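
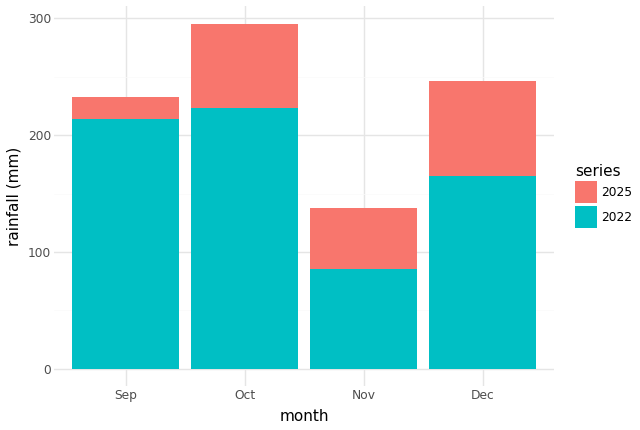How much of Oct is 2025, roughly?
2025 top ≈ 300, bottom ≈ 225; segment ≈ 75.

≈ 75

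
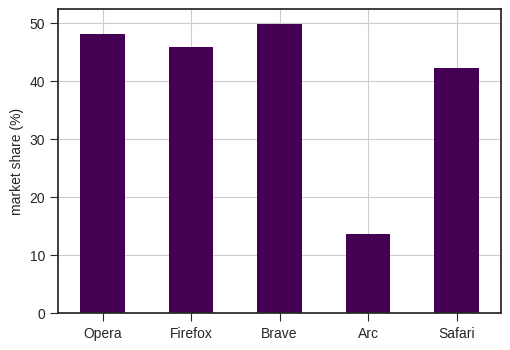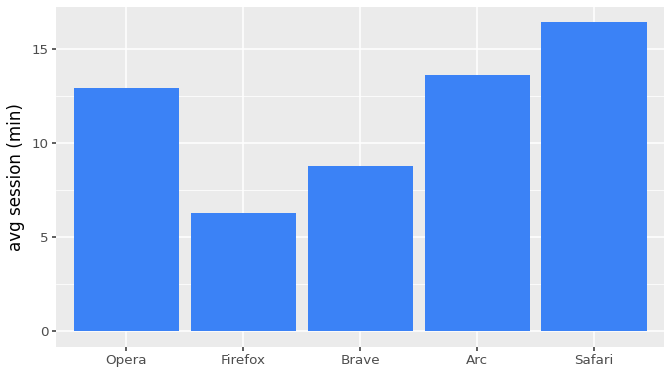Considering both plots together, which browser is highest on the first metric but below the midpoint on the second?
Brave

Chart 2 median avg session (min) ≈ 12; below-median browsers: Firefox, Brave. Among those, Brave has the highest market share (%) (≈ 50).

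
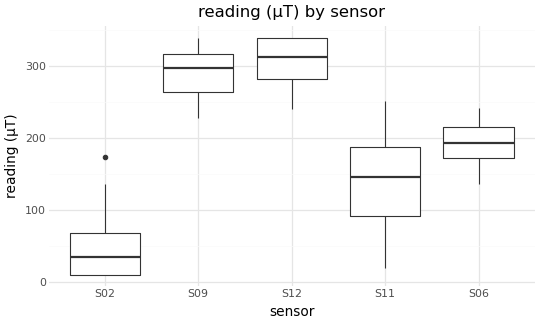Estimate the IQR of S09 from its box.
Q3 ≈ 325, Q1 ≈ 275; IQR ≈ 50.

≈ 50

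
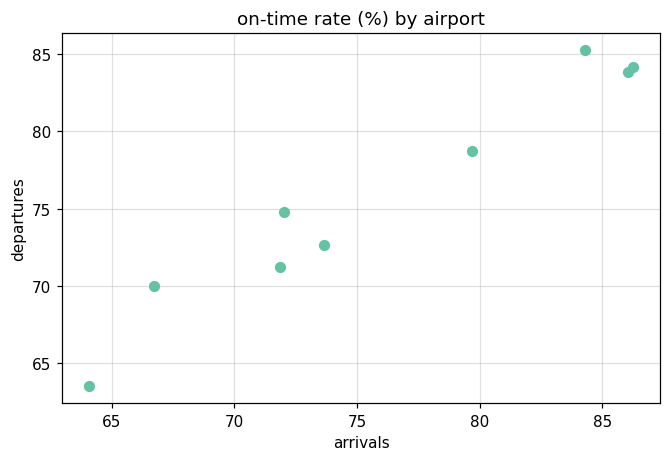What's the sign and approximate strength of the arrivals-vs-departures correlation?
positive, strong

Points are positively correlated; strong (|r| ≈ 1.0).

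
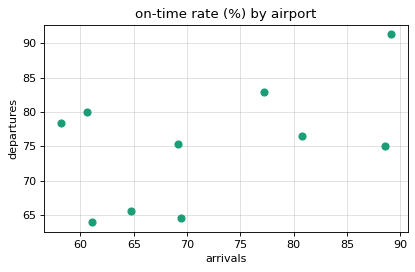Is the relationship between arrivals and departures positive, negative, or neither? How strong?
positive, moderate

Points are positively correlated; moderate (|r| ≈ 0.5).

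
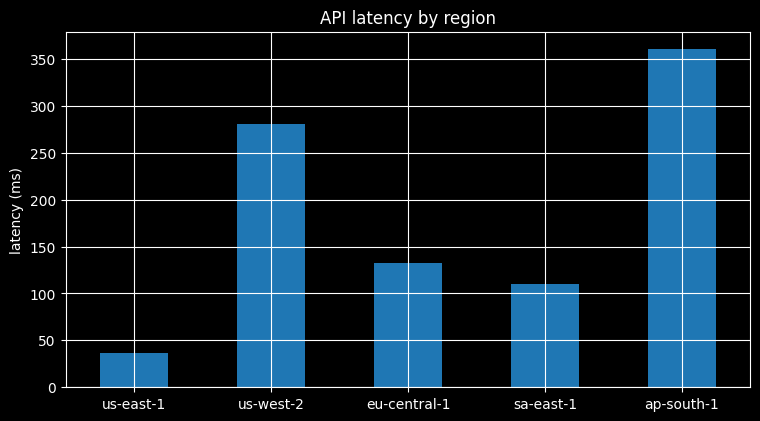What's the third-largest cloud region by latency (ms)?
Top 4: ap-south-1 ≈ 350, us-west-2 ≈ 300, eu-central-1 ≈ 150, sa-east-1 ≈ 100.

eu-central-1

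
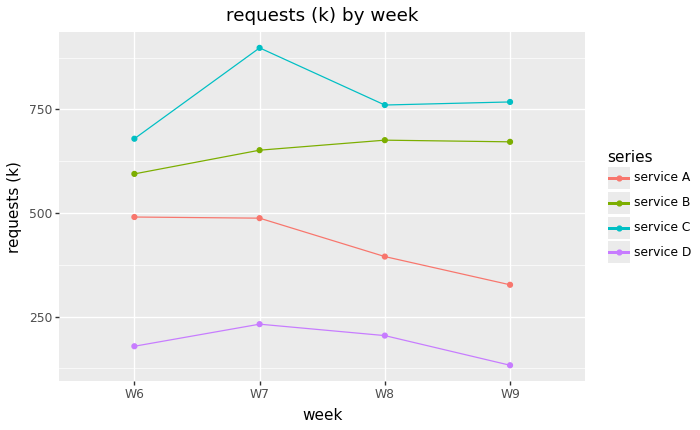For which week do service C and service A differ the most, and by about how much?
W9: service C ≈ 800, service A ≈ 300 → gap ≈ 500. Next-largest (W7) is only ≈ 400.

W9, ≈ 500 k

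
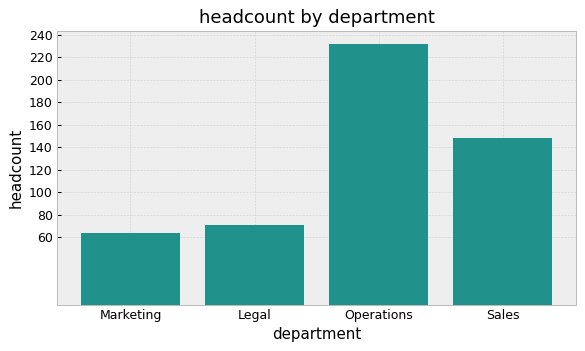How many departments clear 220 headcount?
1

Above 220: Operations.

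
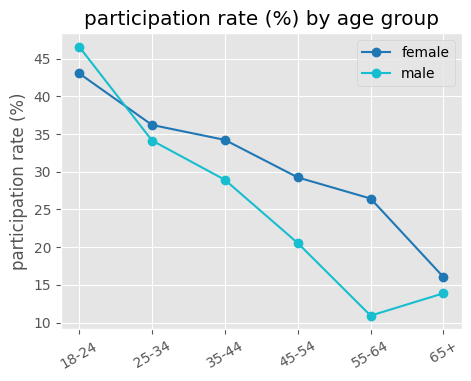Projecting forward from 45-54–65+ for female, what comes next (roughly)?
Last three: 30, 25, 15 → slope ≈ -7.5/step → next ≈ 7.5.

≈ 7.5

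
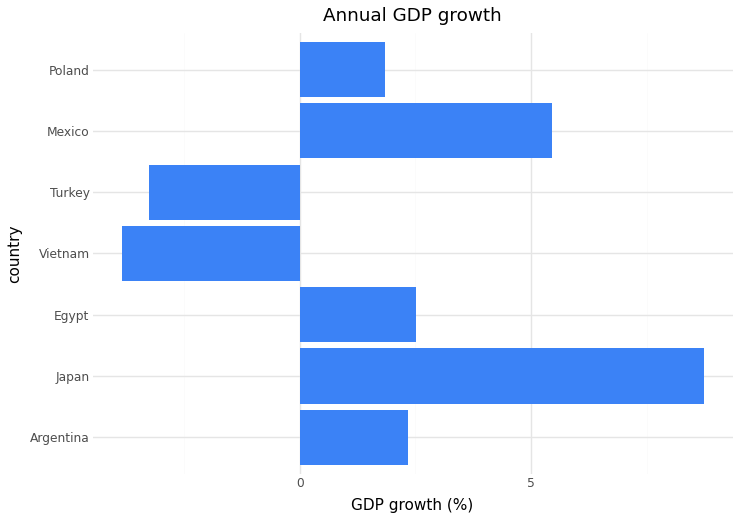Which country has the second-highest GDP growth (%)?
Mexico

Top 3: Japan ≈ 8, Mexico ≈ 6, Egypt ≈ 2.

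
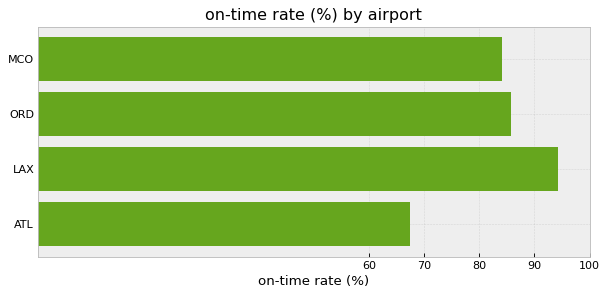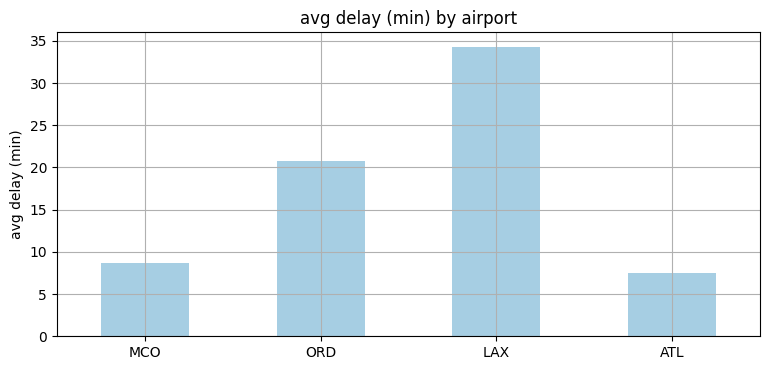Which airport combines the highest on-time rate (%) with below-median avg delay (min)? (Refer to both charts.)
Chart 2 median avg delay (min) ≈ 15; below-median airports: MCO, ATL. Among those, MCO has the highest on-time rate (%) (≈ 80).

MCO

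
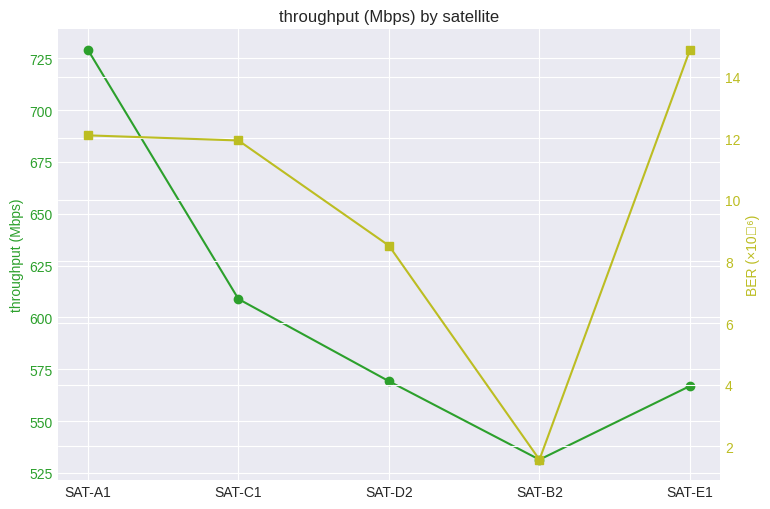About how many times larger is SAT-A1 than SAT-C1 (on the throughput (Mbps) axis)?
≈ 1.2×

SAT-A1 ≈ 720, SAT-C1 ≈ 600; 720/600 ≈ 1.2.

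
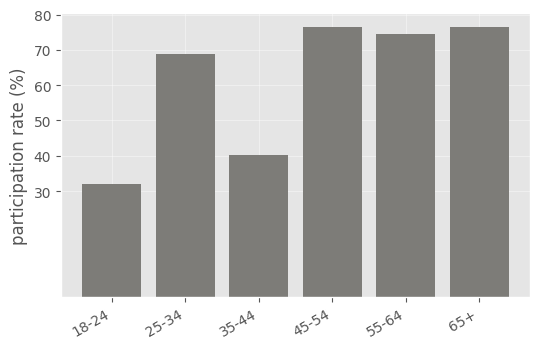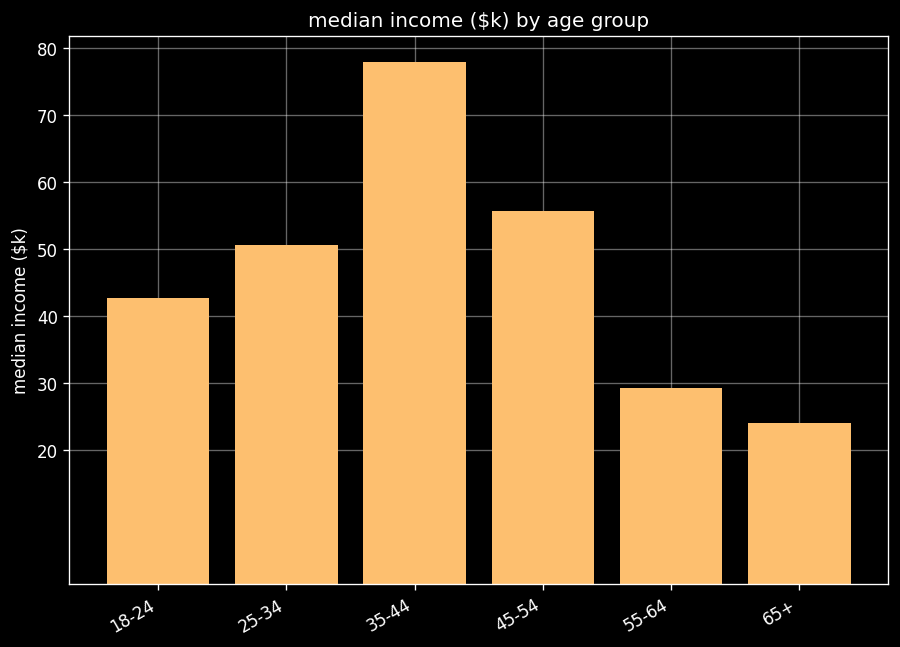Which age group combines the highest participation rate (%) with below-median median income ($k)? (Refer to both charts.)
Chart 2 median median income ($k) ≈ 50; below-median age groups: 18-24, 55-64, 65+. Among those, 65+ has the highest participation rate (%) (≈ 80).

65+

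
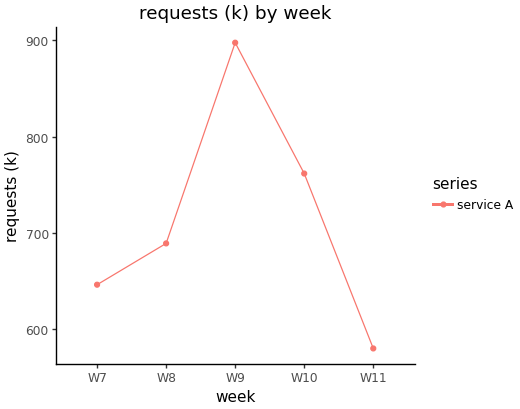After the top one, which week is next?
Top 3: W9 ≈ 900, W10 ≈ 750, W8 ≈ 700.

W10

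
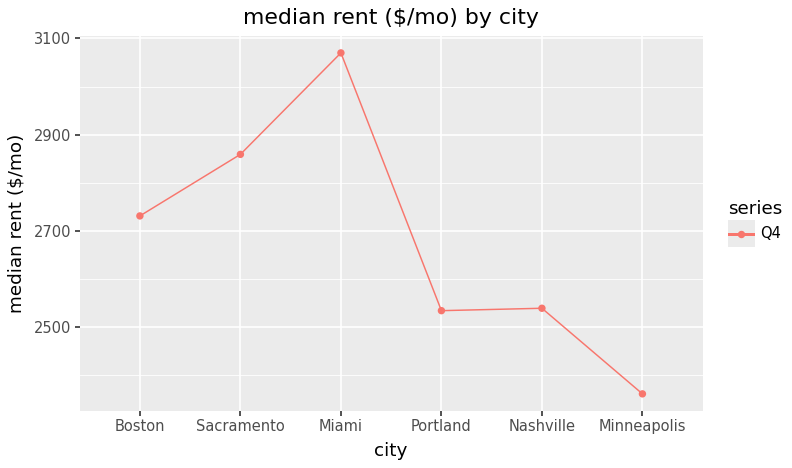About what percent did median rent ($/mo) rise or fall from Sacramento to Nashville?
Sacramento ≈ 2900, Nashville ≈ 2500; (2500 − 2900) / 2900 ≈ -13.8%.

≈ -13.8%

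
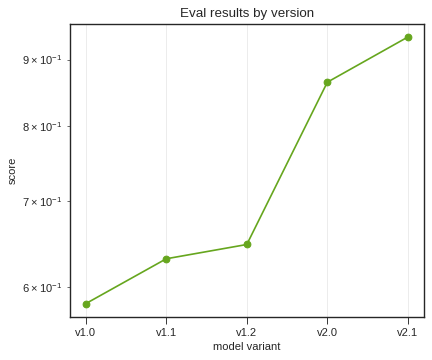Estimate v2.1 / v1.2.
≈ 1.46×

v2.1 ≈ 0.95, v1.2 ≈ 0.65; 0.95/0.65 ≈ 1.46.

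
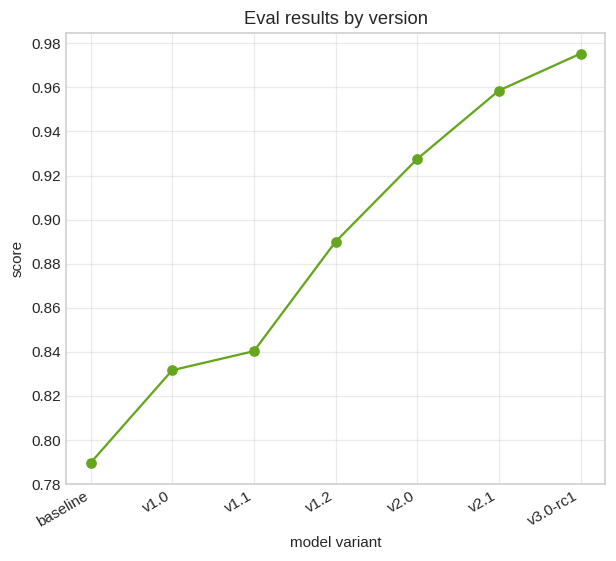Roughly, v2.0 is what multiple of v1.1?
v2.0 ≈ 0.92, v1.1 ≈ 0.84; 0.92/0.84 ≈ 1.1.

≈ 1.1×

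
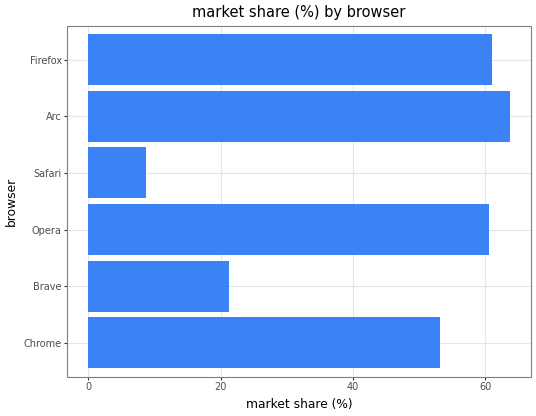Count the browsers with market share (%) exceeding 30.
4

Above 30: Chrome, Opera, Arc, Firefox.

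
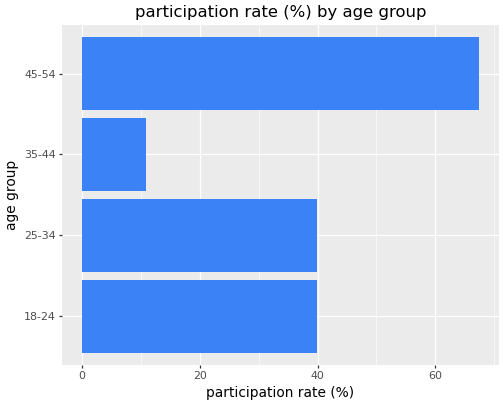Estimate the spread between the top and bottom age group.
≈ 60

Max 45-54 ≈ 70, min 35-44 ≈ 10; range ≈ 60.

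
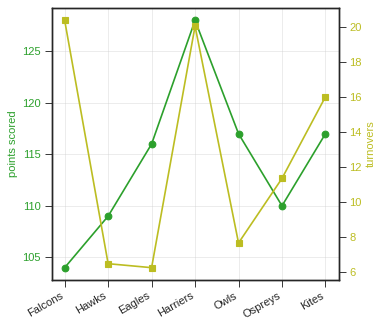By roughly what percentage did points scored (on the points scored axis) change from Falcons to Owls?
≈ +11.5%

Falcons ≈ 104, Owls ≈ 116; (116 − 104) / 104 ≈ +11.5%.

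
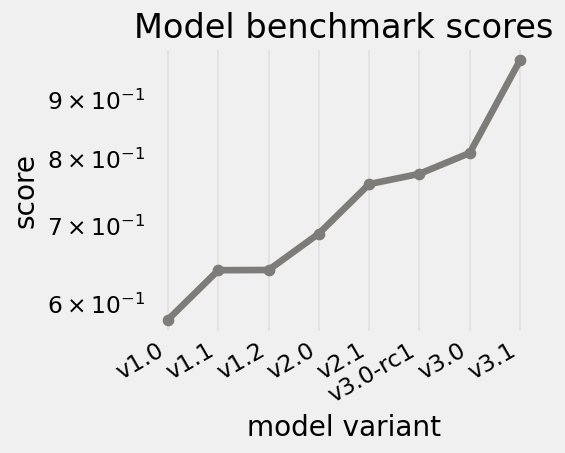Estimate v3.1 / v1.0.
≈ 1.58×

v3.1 ≈ 0.95, v1.0 ≈ 0.60; 0.95/0.60 ≈ 1.58.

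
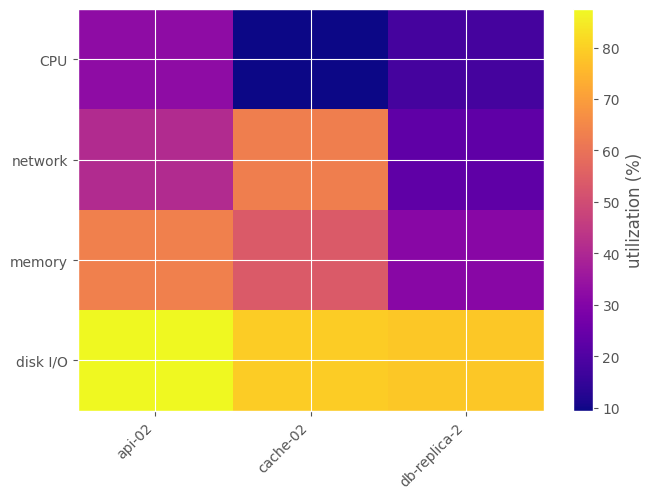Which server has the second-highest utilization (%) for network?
api-02

Top 3 for network: cache-02 ≈ 60, api-02 ≈ 40, db-replica-2 ≈ 20.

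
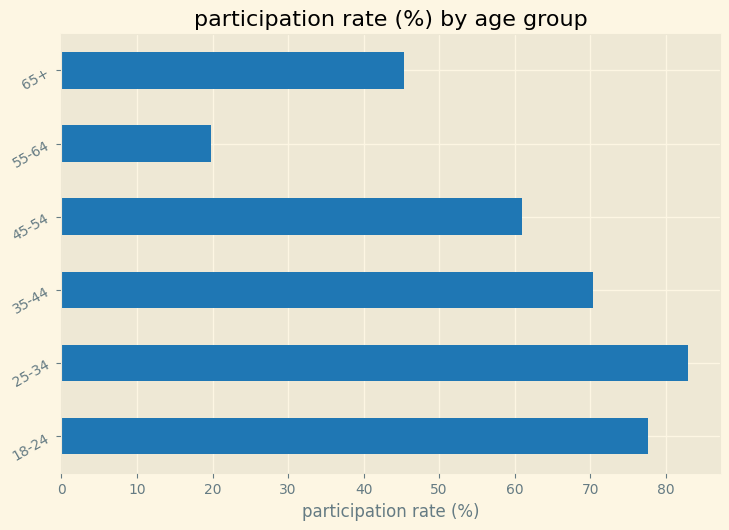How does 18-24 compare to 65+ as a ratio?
18-24 ≈ 80, 65+ ≈ 50; 80/50 ≈ 1.6.

≈ 1.6×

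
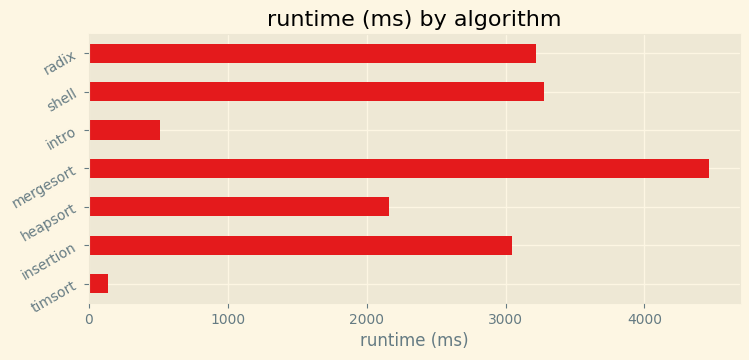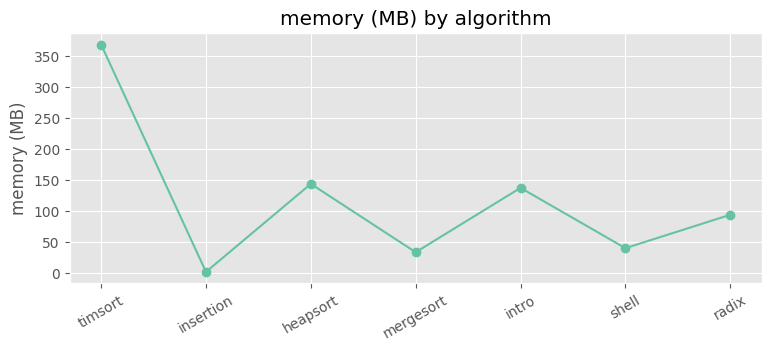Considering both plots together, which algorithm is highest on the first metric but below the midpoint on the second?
mergesort

Chart 2 median memory (MB) ≈ 100; below-median algorithms: insertion, mergesort, shell. Among those, mergesort has the highest runtime (ms) (≈ 4500).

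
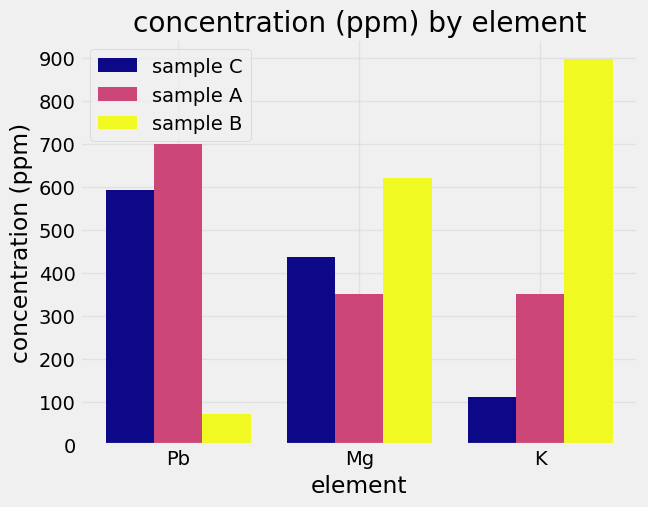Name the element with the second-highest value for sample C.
Mg

Top 3 for sample C: Pb ≈ 600, Mg ≈ 400, K ≈ 100.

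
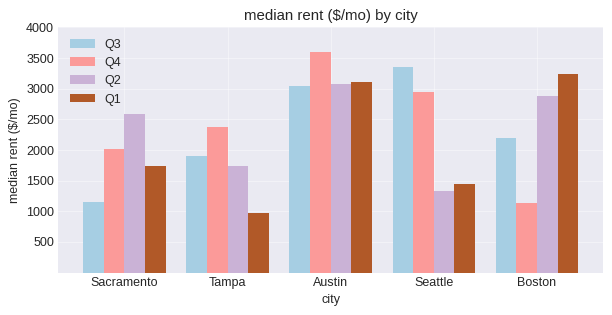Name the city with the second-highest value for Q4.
Top 3 for Q4: Austin ≈ 3500, Seattle ≈ 3000, Tampa ≈ 2500.

Seattle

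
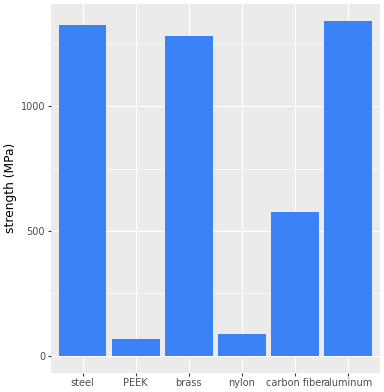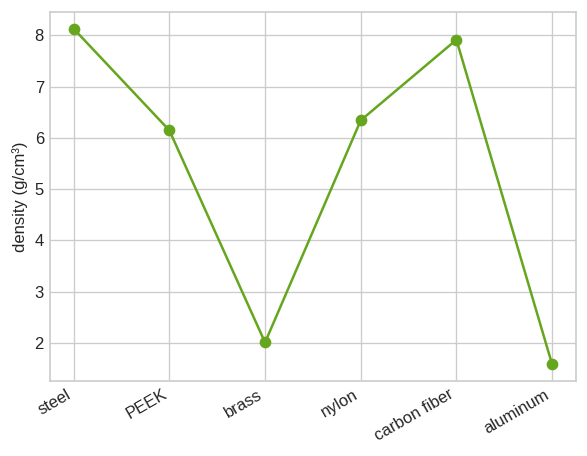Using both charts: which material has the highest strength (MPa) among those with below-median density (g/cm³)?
aluminum

Chart 2 median density (g/cm³) ≈ 6; below-median materials: PEEK, brass, aluminum. Among those, aluminum has the highest strength (MPa) (≈ 1400).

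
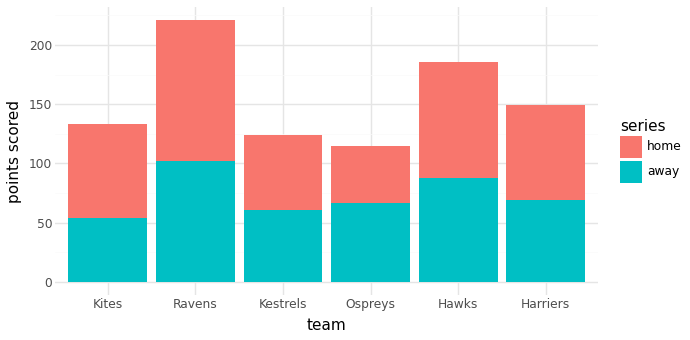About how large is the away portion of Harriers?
away top ≈ 60, bottom ≈ 0; segment ≈ 60.

≈ 60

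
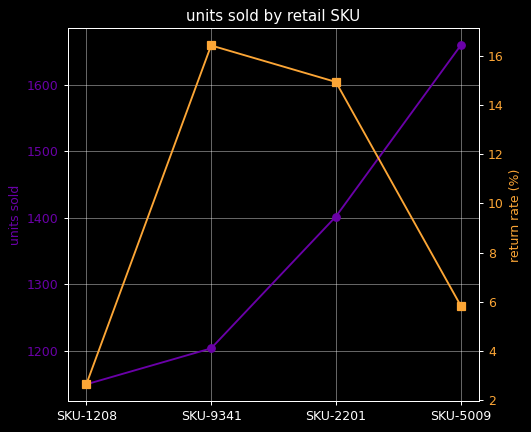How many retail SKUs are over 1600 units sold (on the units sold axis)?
1

Above 1600: SKU-5009.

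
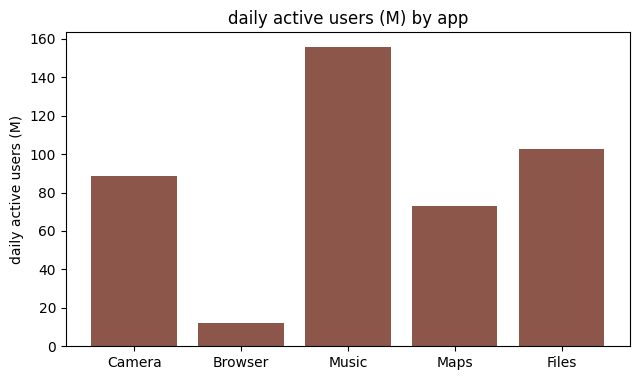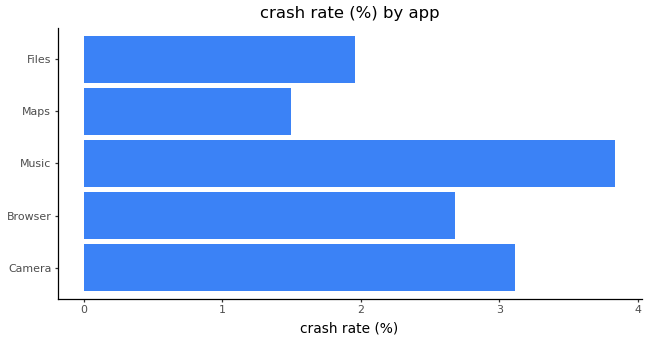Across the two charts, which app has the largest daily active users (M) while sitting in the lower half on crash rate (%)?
Chart 2 median crash rate (%) ≈ 2.5; below-median apps: Maps, Files. Among those, Files has the highest daily active users (M) (≈ 100).

Files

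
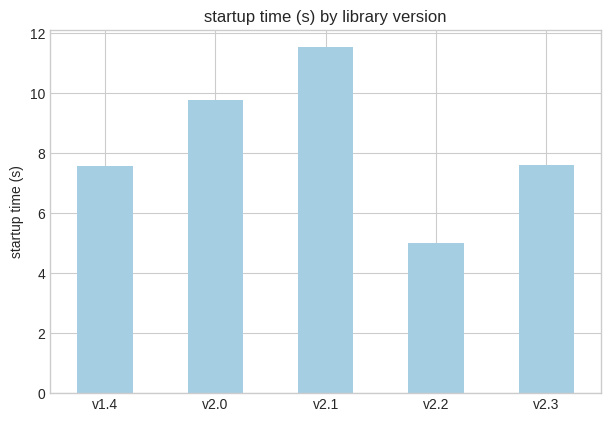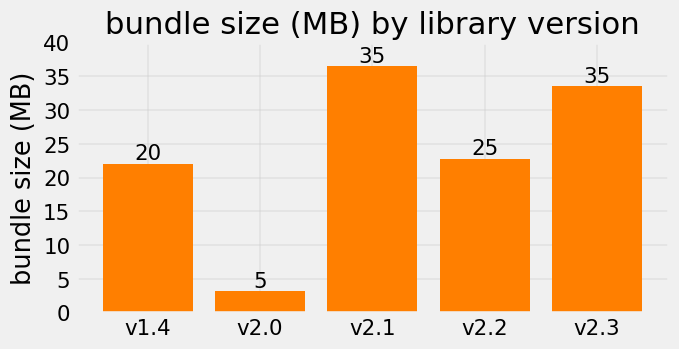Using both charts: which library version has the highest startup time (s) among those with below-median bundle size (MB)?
v2.0

Chart 2 median bundle size (MB) ≈ 25; below-median library versions: v1.4, v2.0. Among those, v2.0 has the highest startup time (s) (≈ 10).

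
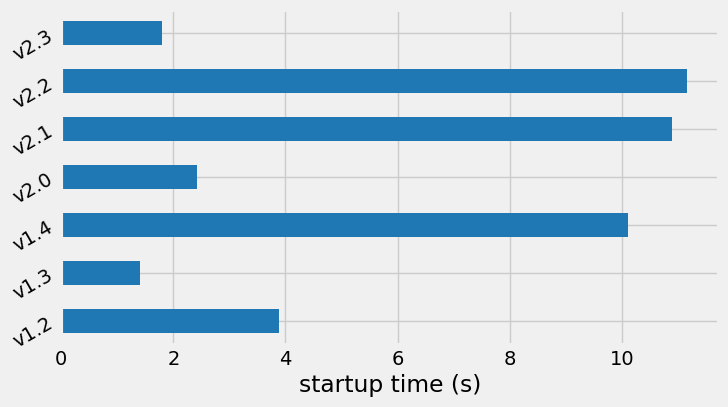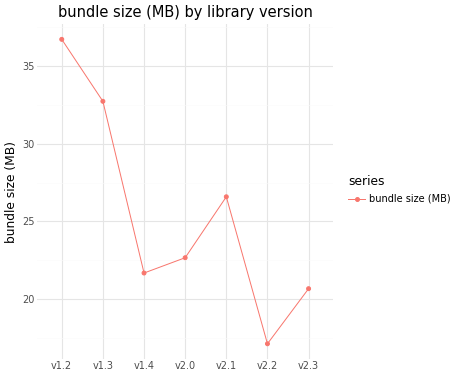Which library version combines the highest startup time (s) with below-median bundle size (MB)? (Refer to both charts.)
v2.2

Chart 2 median bundle size (MB) ≈ 25; below-median library versions: v1.4, v2.2, v2.3. Among those, v2.2 has the highest startup time (s) (≈ 12).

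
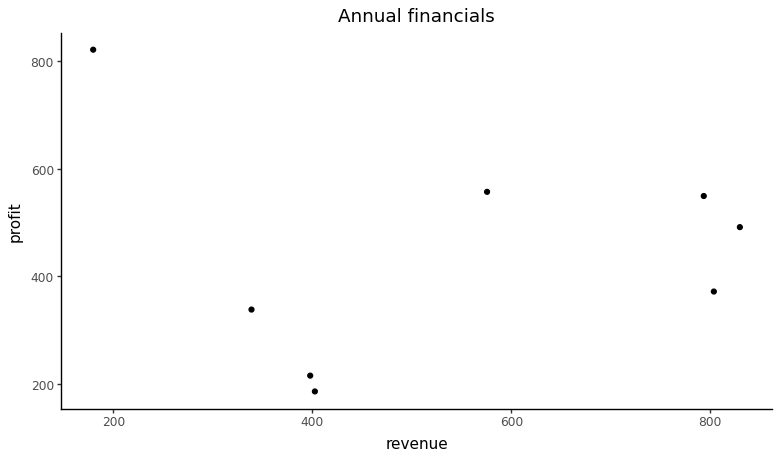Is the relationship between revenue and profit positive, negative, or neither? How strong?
Points are roughly uncorrelated; weak (|r| ≈ 0.1).

no clear correlation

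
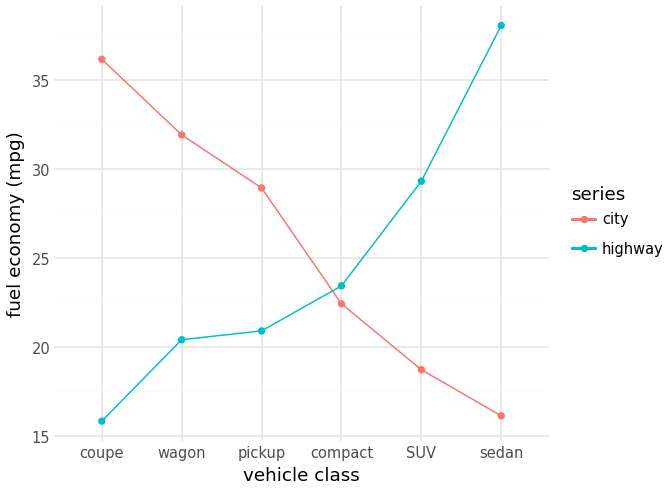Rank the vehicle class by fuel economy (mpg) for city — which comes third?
Top 4 for city: coupe ≈ 36, wagon ≈ 32, pickup ≈ 28, compact ≈ 22.

pickup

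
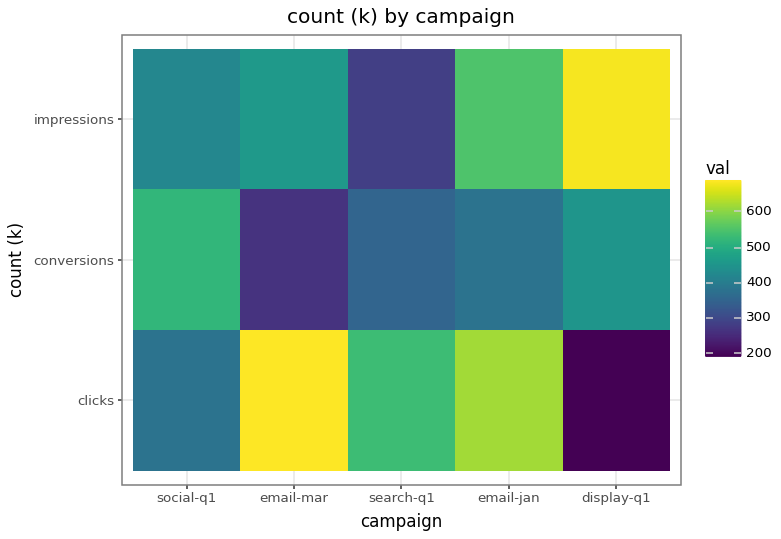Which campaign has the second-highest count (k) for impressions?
Top 3 for impressions: display-q1 ≈ 700, email-jan ≈ 550, email-mar ≈ 450.

email-jan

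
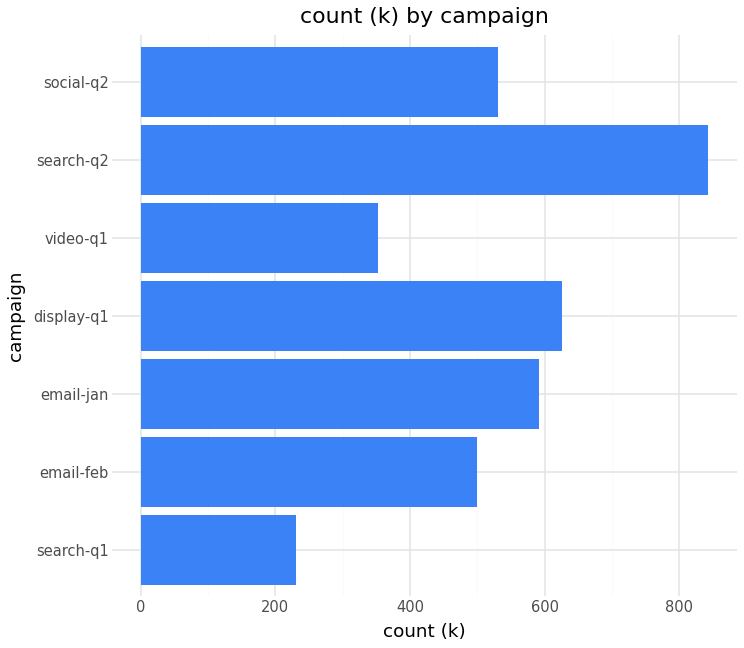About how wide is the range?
Max search-q2 ≈ 800, min search-q1 ≈ 200; range ≈ 600.

≈ 600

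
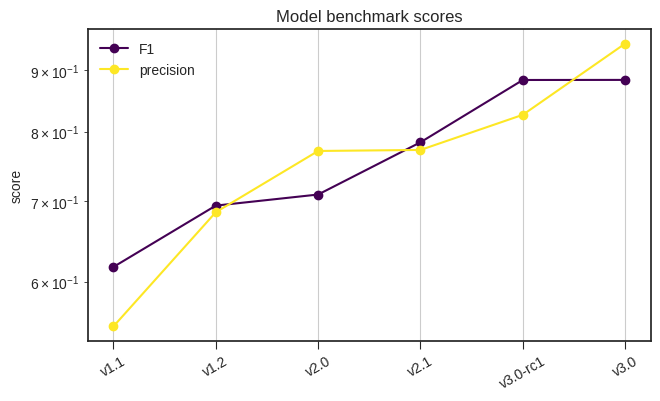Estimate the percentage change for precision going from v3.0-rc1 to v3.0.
≈ +11.8%

v3.0-rc1 ≈ 0.85, v3.0 ≈ 0.95; (0.95 − 0.85) / 0.85 ≈ +11.8%.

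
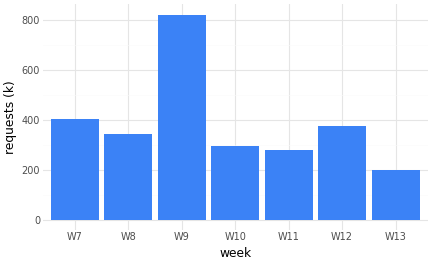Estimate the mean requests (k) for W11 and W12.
(300 + 400) / 2 ≈ 350.

≈ 350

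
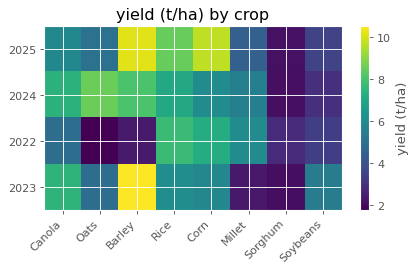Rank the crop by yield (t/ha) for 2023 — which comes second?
Top 3 for 2023: Barley ≈ 11, Canola ≈ 7, Rice ≈ 6.

Canola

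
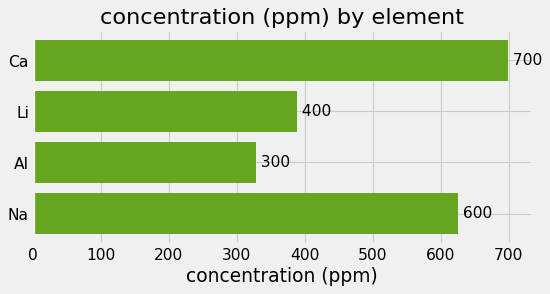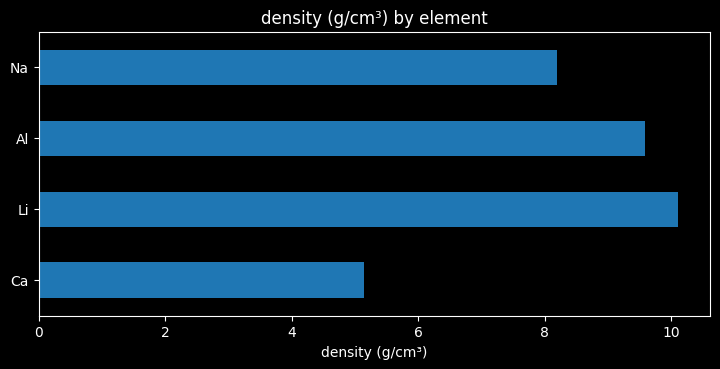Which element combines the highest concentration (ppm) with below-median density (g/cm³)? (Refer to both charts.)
Ca

Chart 2 median density (g/cm³) ≈ 9; below-median elements: Ca, Na. Among those, Ca has the highest concentration (ppm) (≈ 700).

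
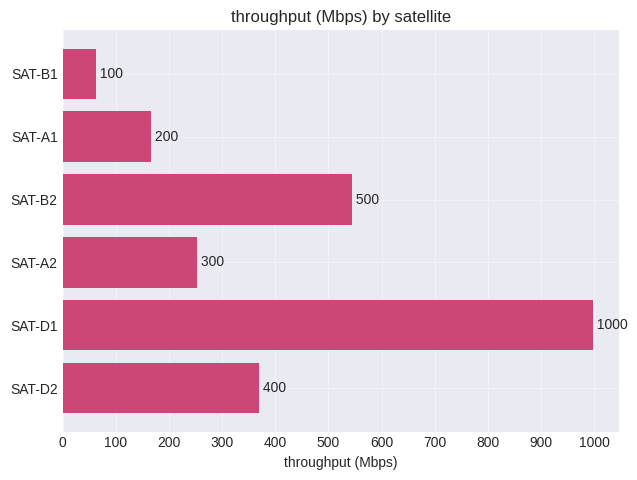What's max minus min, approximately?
Max SAT-D1 ≈ 1000, min SAT-B1 ≈ 100; range ≈ 900.

≈ 900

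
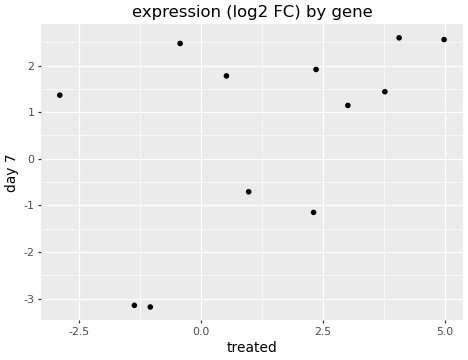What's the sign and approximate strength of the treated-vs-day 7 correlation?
Points are positively correlated; moderate (|r| ≈ 0.5).

positive, moderate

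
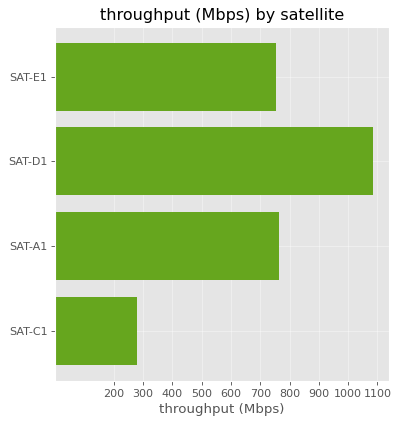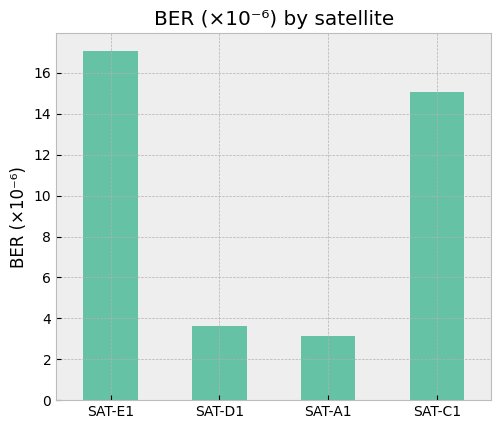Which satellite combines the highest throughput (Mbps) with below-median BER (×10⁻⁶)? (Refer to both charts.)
SAT-D1

Chart 2 median BER (×10⁻⁶) ≈ 10; below-median satellites: SAT-D1, SAT-A1. Among those, SAT-D1 has the highest throughput (Mbps) (≈ 1100).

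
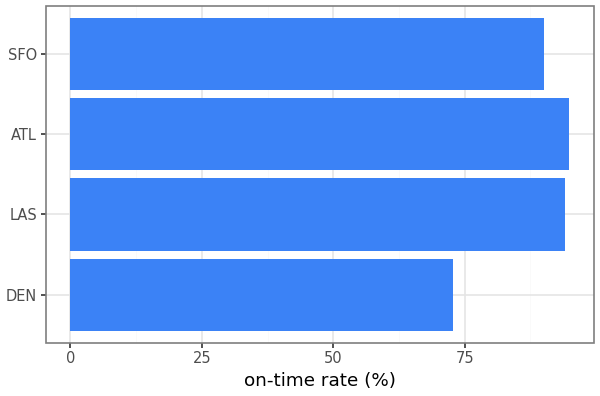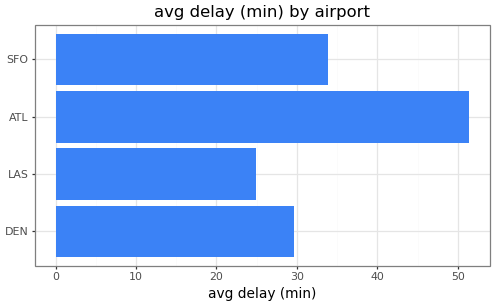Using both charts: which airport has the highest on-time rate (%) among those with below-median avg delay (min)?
Chart 2 median avg delay (min) ≈ 30; below-median airports: DEN, LAS. Among those, LAS has the highest on-time rate (%) (≈ 90).

LAS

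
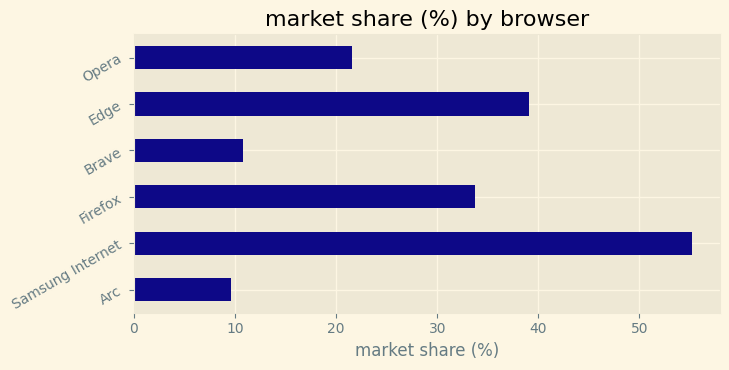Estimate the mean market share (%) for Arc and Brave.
≈ 10

(10 + 10) / 2 ≈ 10.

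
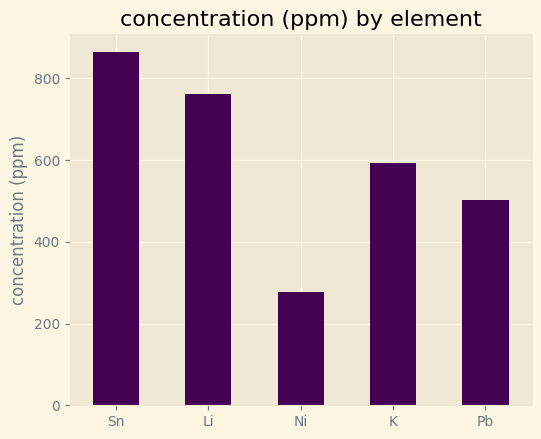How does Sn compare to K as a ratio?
≈ 1.5×

Sn ≈ 900, K ≈ 600; 900/600 ≈ 1.5.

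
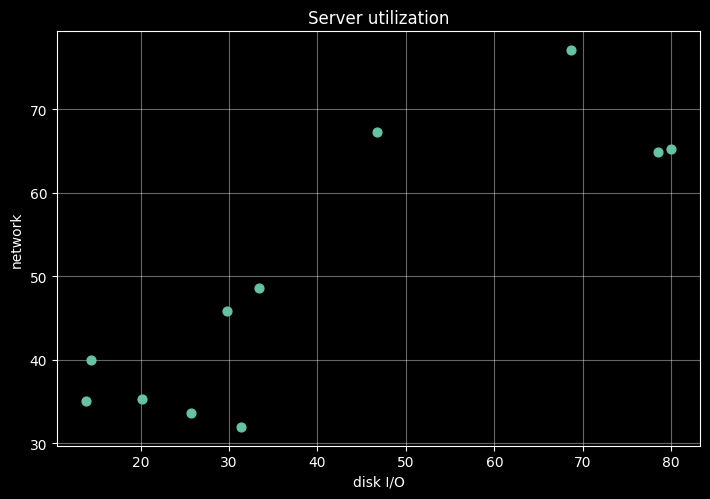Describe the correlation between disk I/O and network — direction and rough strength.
Points are positively correlated; strong (|r| ≈ 0.9).

positive, strong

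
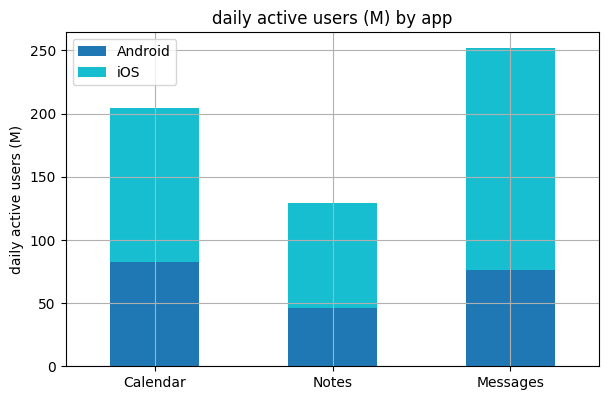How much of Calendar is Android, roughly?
Android top ≈ 75, bottom ≈ 0; segment ≈ 75.

≈ 75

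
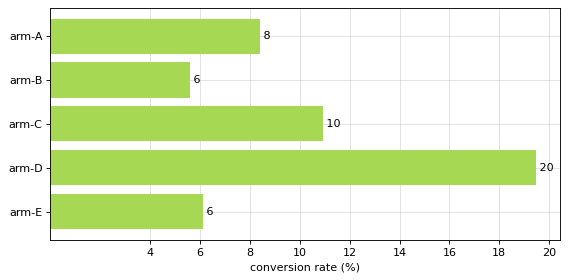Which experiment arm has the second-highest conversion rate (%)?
arm-C

Top 3: arm-D ≈ 20, arm-C ≈ 10, arm-A ≈ 8.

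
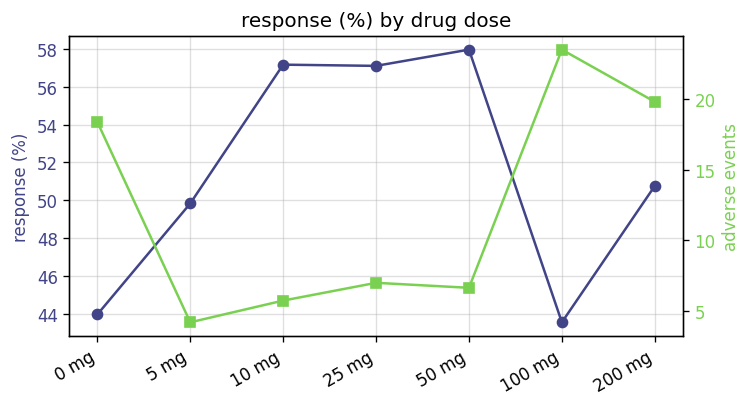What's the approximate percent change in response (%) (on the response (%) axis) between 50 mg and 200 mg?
≈ -13.8%

50 mg ≈ 58, 200 mg ≈ 50; (50 − 58) / 58 ≈ -13.8%.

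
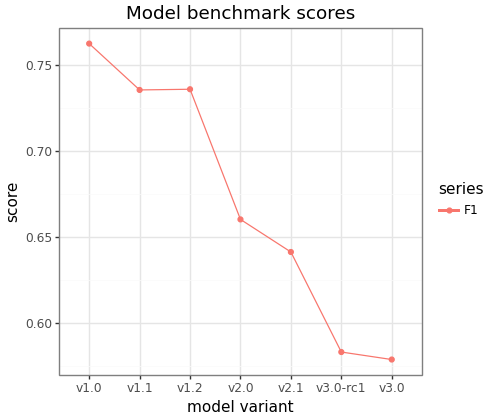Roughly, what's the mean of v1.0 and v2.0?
≈ 0.71

(0.76 + 0.66) / 2 ≈ 0.71.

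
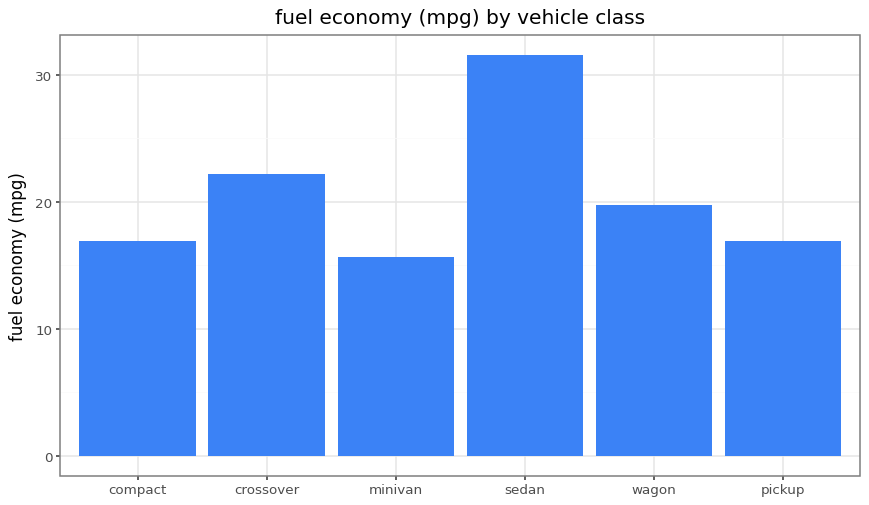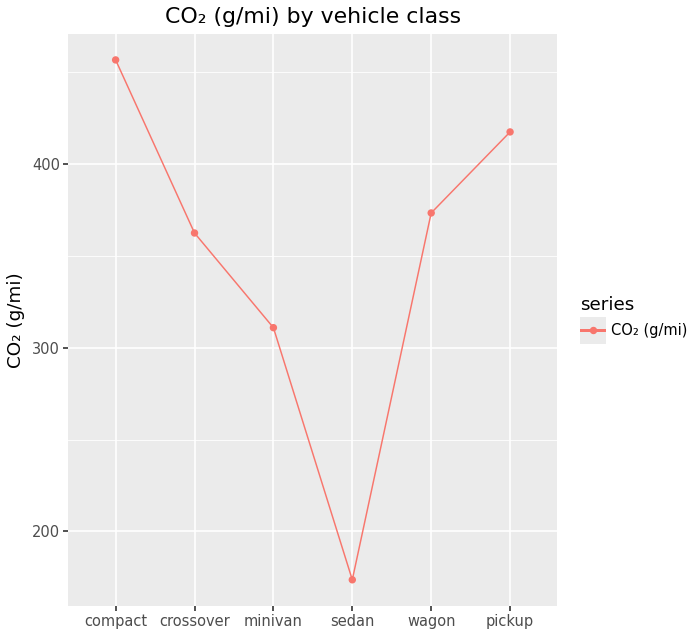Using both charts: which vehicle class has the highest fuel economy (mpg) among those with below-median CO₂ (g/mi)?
sedan

Chart 2 median CO₂ (g/mi) ≈ 350; below-median vehicle classes: crossover, minivan, sedan. Among those, sedan has the highest fuel economy (mpg) (≈ 30).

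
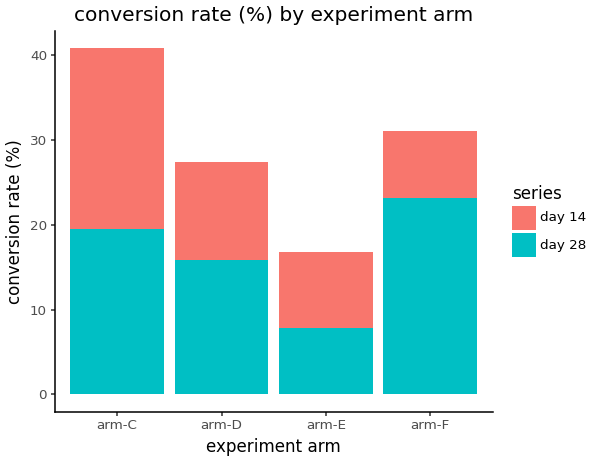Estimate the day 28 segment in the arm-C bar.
day 28 top ≈ 20, bottom ≈ 0; segment ≈ 20.

≈ 20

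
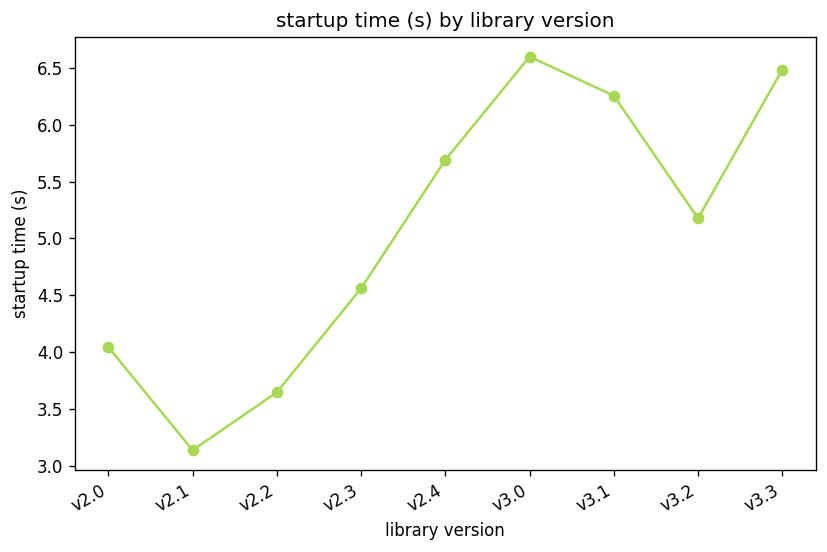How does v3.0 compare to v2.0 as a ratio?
v3.0 ≈ 6.5, v2.0 ≈ 4.0; 6.5/4.0 ≈ 1.62.

≈ 1.62×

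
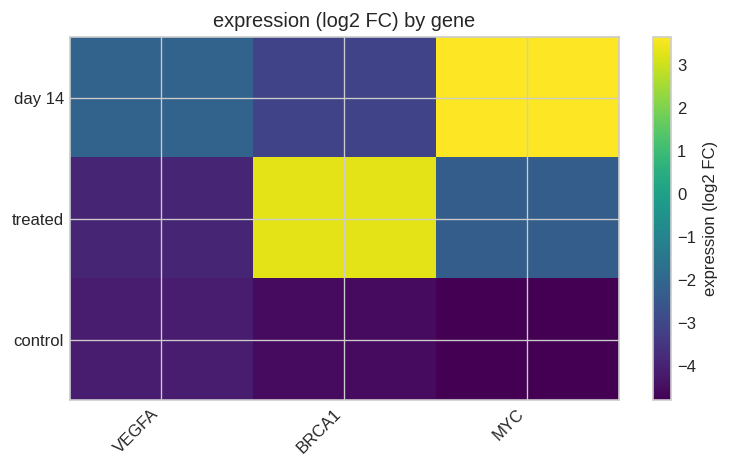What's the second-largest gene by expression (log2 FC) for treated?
MYC

Top 3 for treated: BRCA1 ≈ 3, MYC ≈ -2, VEGFA ≈ -4.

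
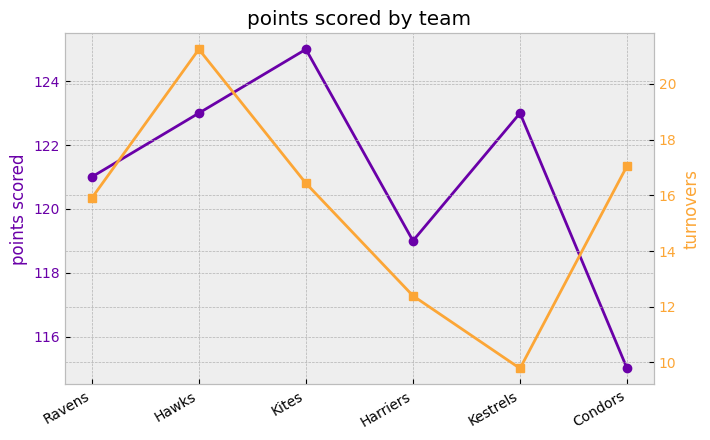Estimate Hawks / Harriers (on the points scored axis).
Hawks ≈ 123, Harriers ≈ 119; 123/119 ≈ 1.03.

≈ 1.03×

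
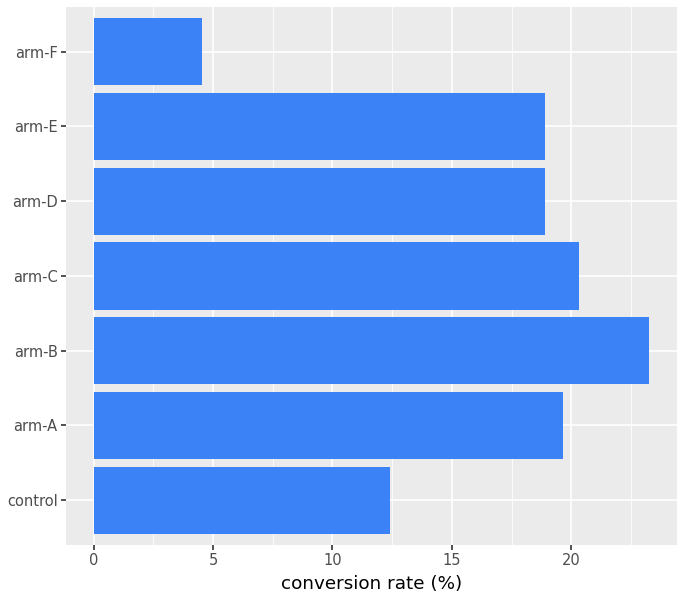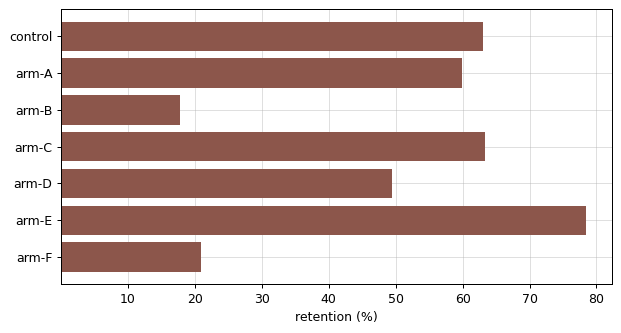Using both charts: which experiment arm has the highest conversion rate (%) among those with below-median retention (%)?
Chart 2 median retention (%) ≈ 60; below-median experiment arms: arm-B, arm-D, arm-F. Among those, arm-B has the highest conversion rate (%) (≈ 25).

arm-B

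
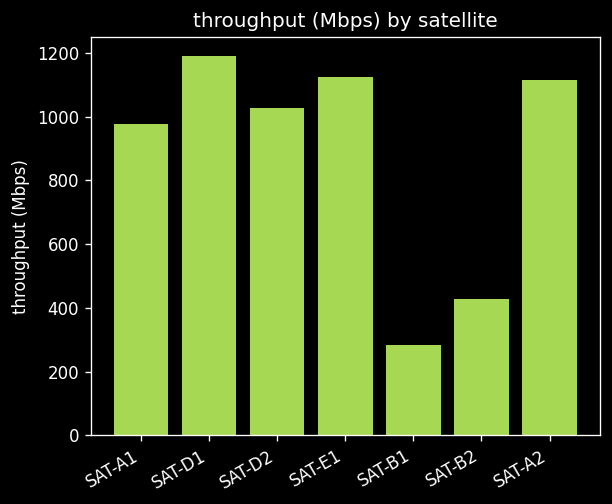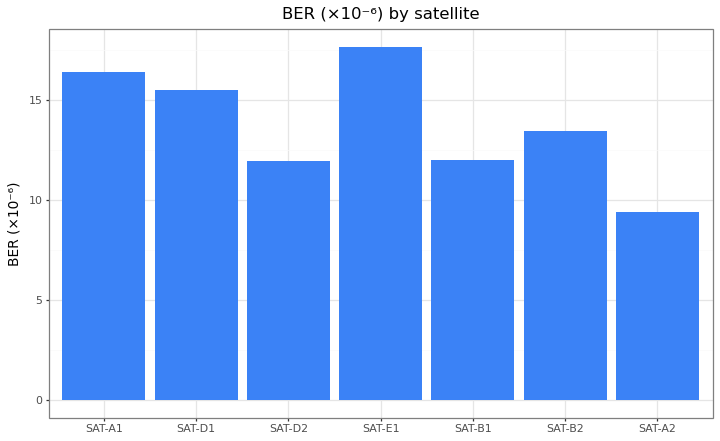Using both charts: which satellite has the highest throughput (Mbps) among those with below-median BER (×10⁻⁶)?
Chart 2 median BER (×10⁻⁶) ≈ 14; below-median satellites: SAT-D2, SAT-B1, SAT-A2. Among those, SAT-A2 has the highest throughput (Mbps) (≈ 1200).

SAT-A2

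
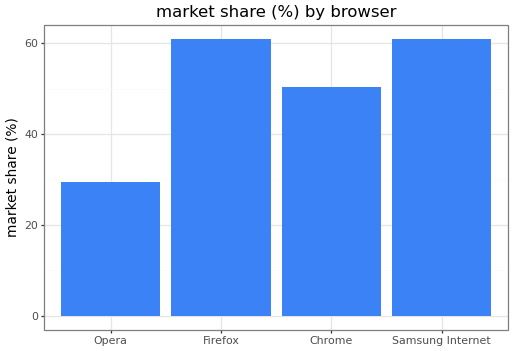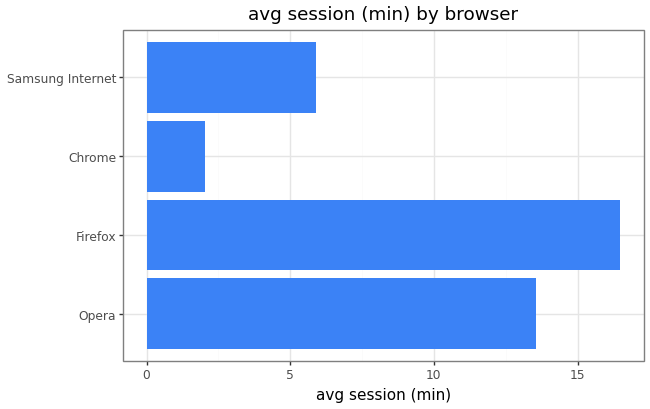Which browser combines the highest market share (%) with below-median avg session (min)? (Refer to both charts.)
Samsung Internet

Chart 2 median avg session (min) ≈ 10; below-median browsers: Chrome, Samsung Internet. Among those, Samsung Internet has the highest market share (%) (≈ 60).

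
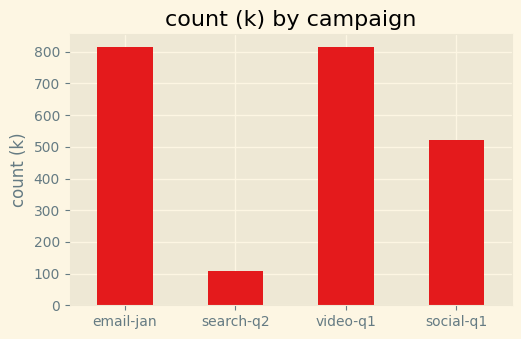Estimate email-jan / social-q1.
≈ 1.6×

email-jan ≈ 800, social-q1 ≈ 500; 800/500 ≈ 1.6.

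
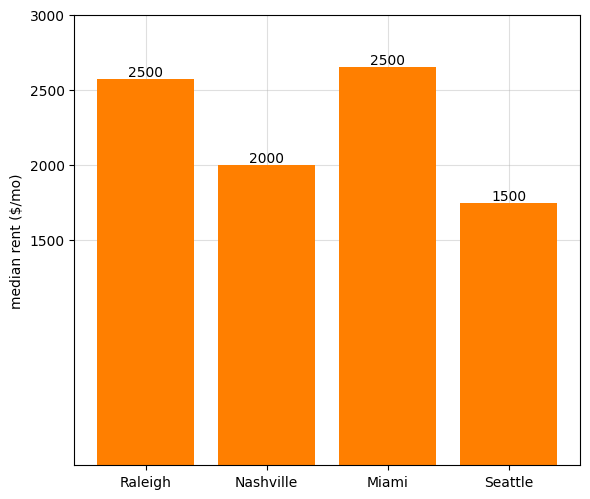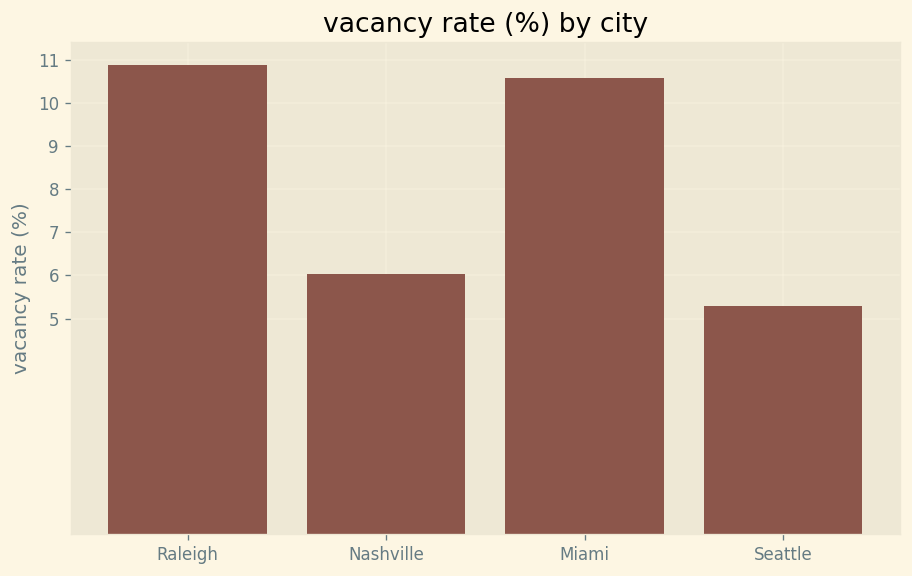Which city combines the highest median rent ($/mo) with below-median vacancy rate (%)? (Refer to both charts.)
Nashville

Chart 2 median vacancy rate (%) ≈ 8; below-median cities: Nashville, Seattle. Among those, Nashville has the highest median rent ($/mo) (≈ 2000).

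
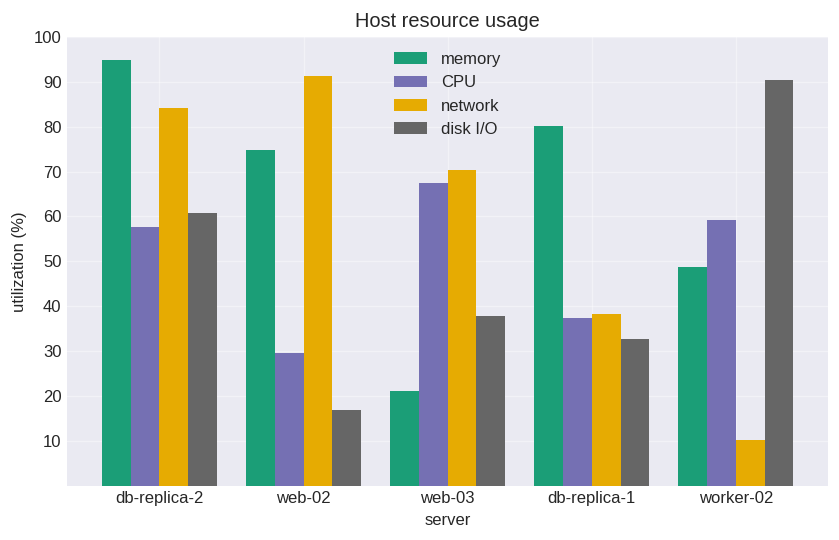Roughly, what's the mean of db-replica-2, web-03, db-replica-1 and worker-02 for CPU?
(60 + 70 + 40 + 60) / 4 ≈ 58.

≈ 58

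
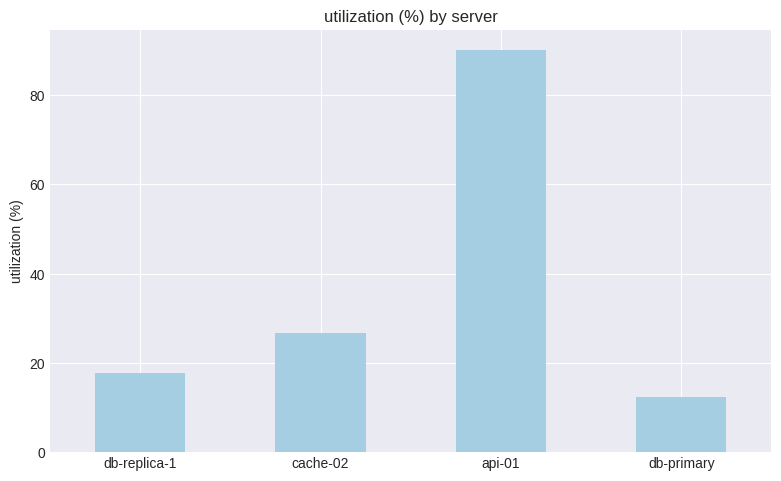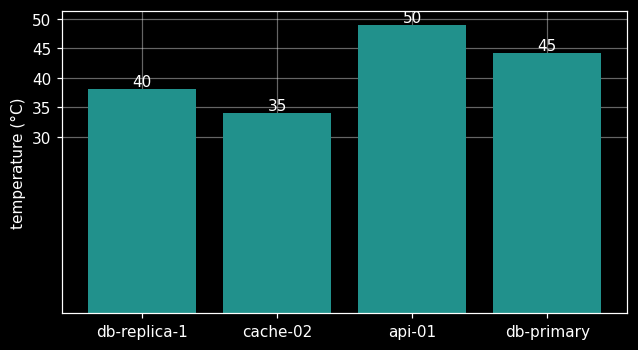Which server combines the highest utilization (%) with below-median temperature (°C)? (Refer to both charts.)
Chart 2 median temperature (°C) ≈ 40; below-median servers: db-replica-1, cache-02. Among those, cache-02 has the highest utilization (%) (≈ 30).

cache-02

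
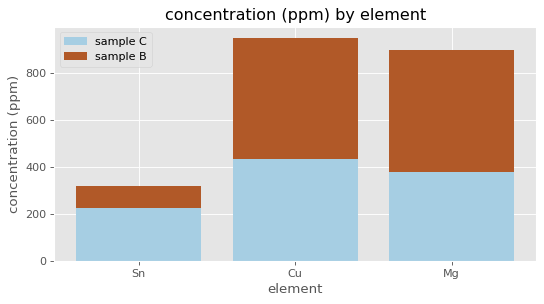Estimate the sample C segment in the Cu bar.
≈ 400

sample C top ≈ 400, bottom ≈ 0; segment ≈ 400.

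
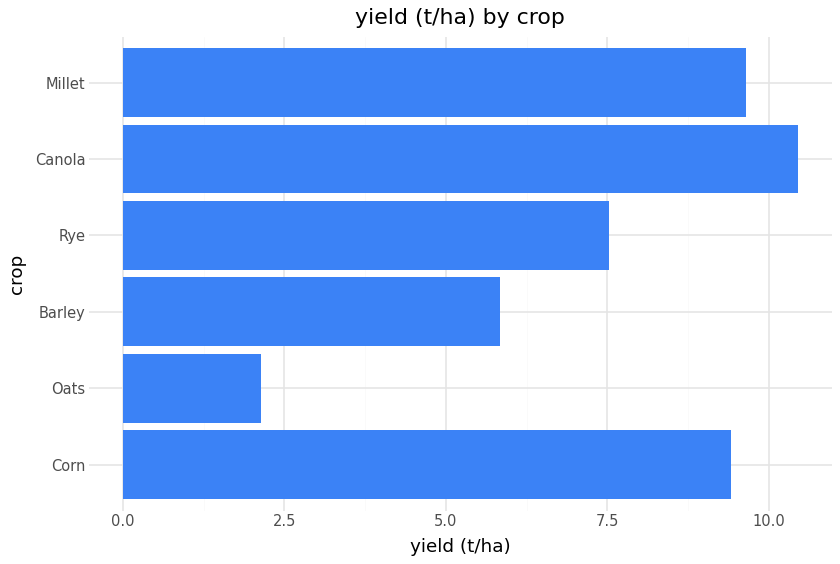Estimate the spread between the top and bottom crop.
≈ 8

Max Canola ≈ 10, min Oats ≈ 2; range ≈ 8.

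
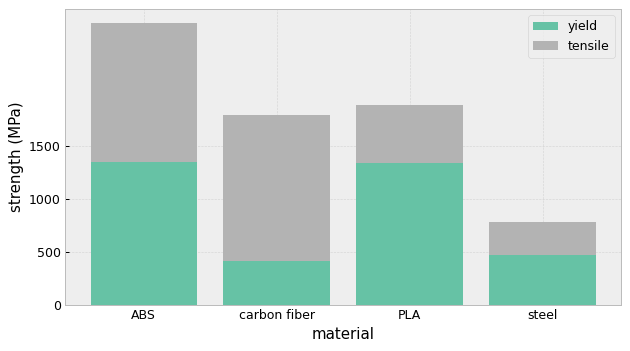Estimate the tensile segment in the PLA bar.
≈ 500

tensile top ≈ 2000, bottom ≈ 1500; segment ≈ 500.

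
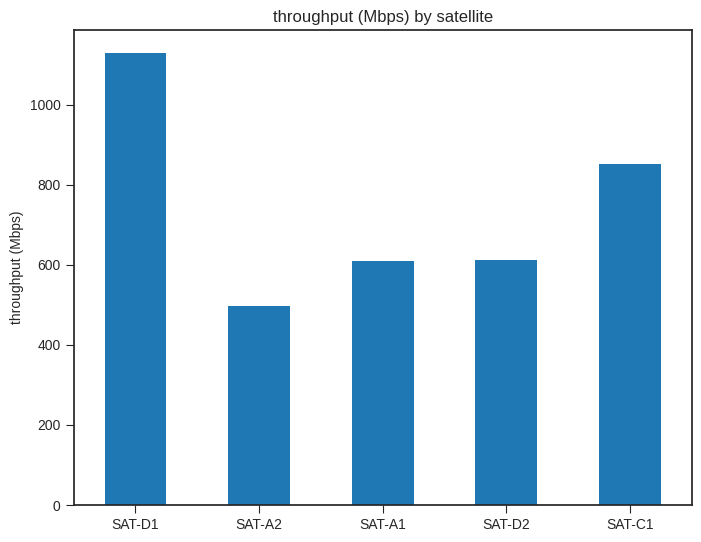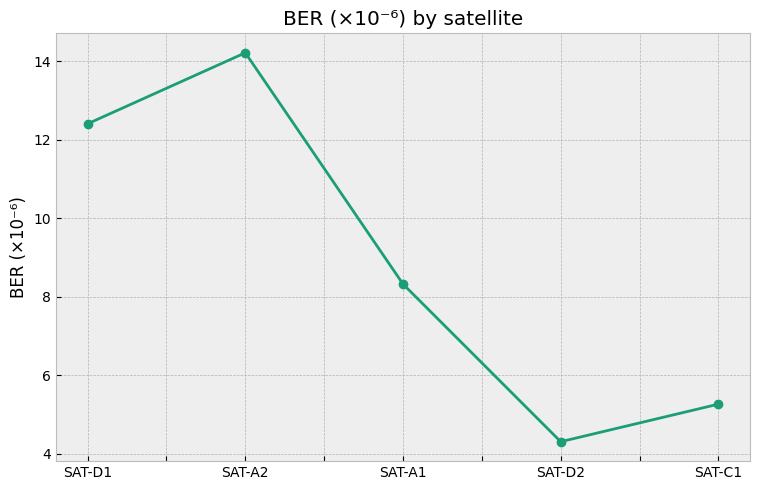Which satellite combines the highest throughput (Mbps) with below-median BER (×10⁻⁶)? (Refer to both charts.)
Chart 2 median BER (×10⁻⁶) ≈ 8; below-median satellites: SAT-D2, SAT-C1. Among those, SAT-C1 has the highest throughput (Mbps) (≈ 800).

SAT-C1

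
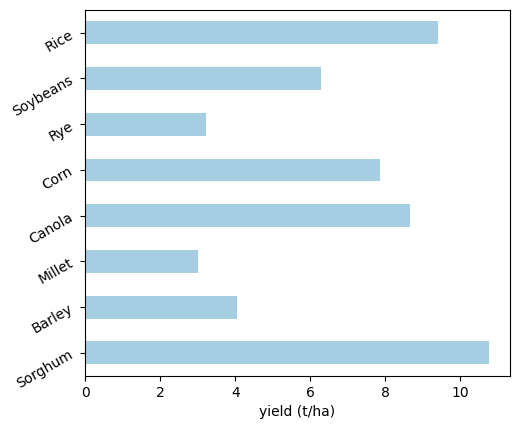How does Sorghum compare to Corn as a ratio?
≈ 1.38×

Sorghum ≈ 11, Corn ≈ 8; 11/8 ≈ 1.38.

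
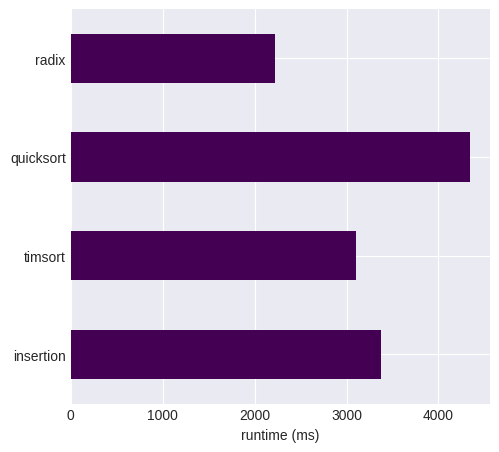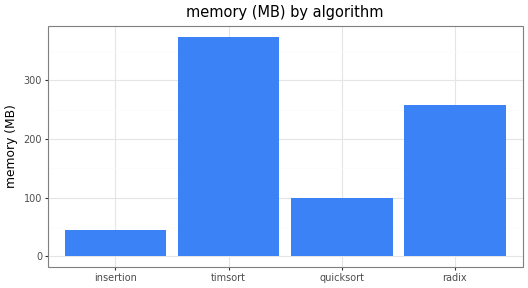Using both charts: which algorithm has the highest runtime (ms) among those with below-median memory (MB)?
Chart 2 median memory (MB) ≈ 200; below-median algorithms: insertion, quicksort. Among those, quicksort has the highest runtime (ms) (≈ 4500).

quicksort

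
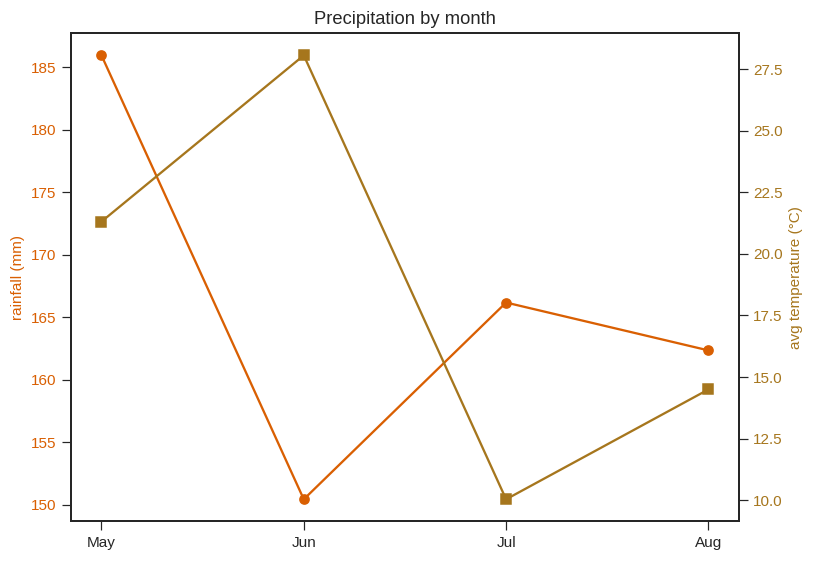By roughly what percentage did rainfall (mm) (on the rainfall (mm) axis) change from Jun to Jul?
Jun ≈ 150, Jul ≈ 165; (165 − 150) / 150 ≈ +10%.

≈ +10%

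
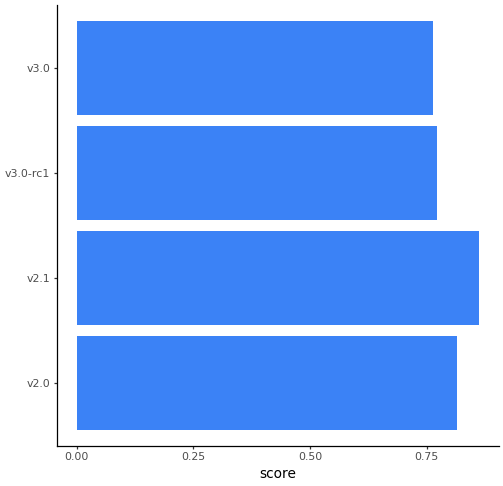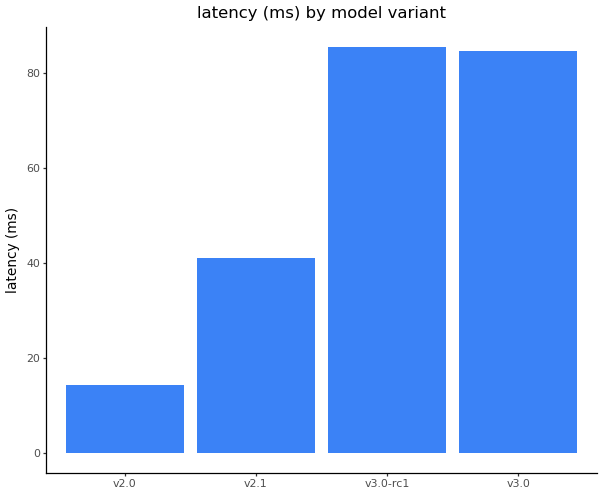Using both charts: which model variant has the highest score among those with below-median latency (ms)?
v2.1

Chart 2 median latency (ms) ≈ 60; below-median model variants: v2.0, v2.1. Among those, v2.1 has the highest score (≈ 0.9).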